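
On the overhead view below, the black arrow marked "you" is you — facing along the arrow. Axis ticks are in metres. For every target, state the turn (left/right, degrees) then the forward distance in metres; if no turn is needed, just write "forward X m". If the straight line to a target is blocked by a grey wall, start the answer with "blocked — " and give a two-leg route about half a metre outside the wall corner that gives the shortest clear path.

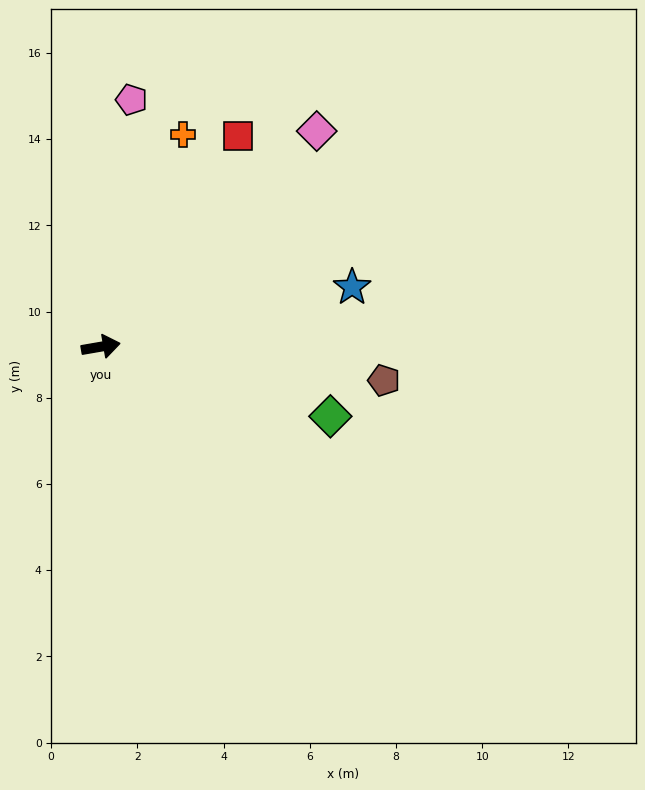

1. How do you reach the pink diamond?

turn left 35°, forward 7.1 m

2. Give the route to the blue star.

turn left 4°, forward 6.0 m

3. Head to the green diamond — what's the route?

turn right 27°, forward 5.6 m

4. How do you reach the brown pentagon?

turn right 17°, forward 6.6 m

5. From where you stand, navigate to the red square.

turn left 47°, forward 5.8 m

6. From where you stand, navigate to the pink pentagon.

turn left 73°, forward 5.8 m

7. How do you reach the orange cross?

turn left 59°, forward 5.3 m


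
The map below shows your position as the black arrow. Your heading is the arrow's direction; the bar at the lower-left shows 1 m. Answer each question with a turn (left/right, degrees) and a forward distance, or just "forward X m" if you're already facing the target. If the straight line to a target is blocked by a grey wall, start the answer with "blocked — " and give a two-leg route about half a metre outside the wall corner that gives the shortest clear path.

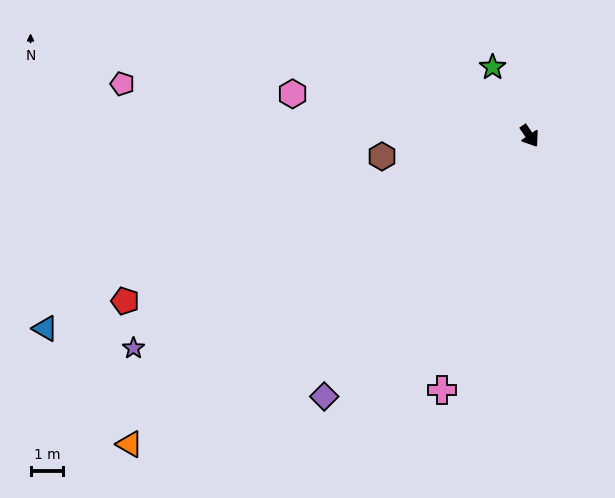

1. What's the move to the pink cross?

turn right 53°, forward 8.2 m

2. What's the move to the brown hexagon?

turn right 116°, forward 4.6 m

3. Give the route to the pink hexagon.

turn right 134°, forward 7.4 m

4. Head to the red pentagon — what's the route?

turn right 102°, forward 13.4 m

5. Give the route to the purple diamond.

turn right 72°, forward 10.2 m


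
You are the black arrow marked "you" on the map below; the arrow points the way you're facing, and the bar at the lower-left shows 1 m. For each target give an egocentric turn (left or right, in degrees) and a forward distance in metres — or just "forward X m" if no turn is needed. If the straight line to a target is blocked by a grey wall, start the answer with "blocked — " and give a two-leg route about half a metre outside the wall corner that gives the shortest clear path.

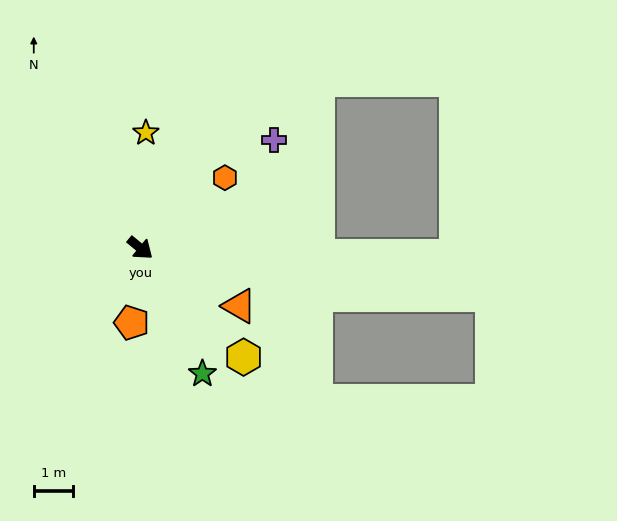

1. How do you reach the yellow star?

turn left 127°, forward 3.0 m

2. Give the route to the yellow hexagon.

turn right 7°, forward 3.9 m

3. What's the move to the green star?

turn right 24°, forward 3.6 m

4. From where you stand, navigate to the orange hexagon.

turn left 79°, forward 2.8 m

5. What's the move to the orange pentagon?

turn right 57°, forward 1.9 m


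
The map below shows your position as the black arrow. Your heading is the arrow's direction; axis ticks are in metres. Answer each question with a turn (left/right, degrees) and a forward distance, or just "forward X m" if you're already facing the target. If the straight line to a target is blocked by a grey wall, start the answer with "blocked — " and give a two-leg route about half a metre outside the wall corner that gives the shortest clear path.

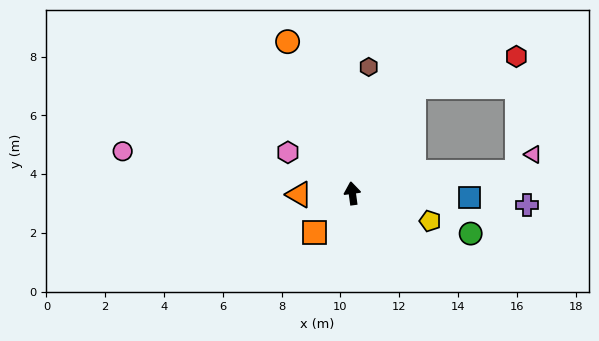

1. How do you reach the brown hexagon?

turn right 15°, forward 4.3 m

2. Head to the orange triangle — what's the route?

turn left 84°, forward 1.8 m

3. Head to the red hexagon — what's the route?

blocked — turn right 38°, forward 4.2 m, then turn right 43°, forward 3.6 m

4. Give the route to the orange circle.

turn left 15°, forward 5.6 m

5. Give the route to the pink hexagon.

turn left 50°, forward 2.6 m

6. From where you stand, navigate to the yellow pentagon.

turn right 117°, forward 2.8 m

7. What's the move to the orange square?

turn left 128°, forward 1.9 m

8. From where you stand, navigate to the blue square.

turn right 100°, forward 4.0 m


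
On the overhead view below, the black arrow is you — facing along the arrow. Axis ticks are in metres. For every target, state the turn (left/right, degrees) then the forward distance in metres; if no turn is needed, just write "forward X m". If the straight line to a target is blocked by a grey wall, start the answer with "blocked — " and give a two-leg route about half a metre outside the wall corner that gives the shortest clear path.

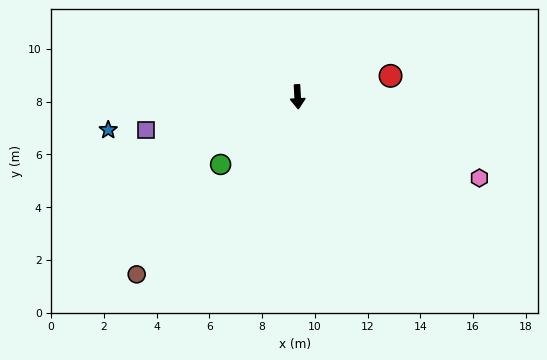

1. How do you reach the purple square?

turn right 81°, forward 5.9 m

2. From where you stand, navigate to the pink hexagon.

turn left 63°, forward 7.5 m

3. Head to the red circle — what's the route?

turn left 100°, forward 3.6 m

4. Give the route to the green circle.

turn right 52°, forward 3.9 m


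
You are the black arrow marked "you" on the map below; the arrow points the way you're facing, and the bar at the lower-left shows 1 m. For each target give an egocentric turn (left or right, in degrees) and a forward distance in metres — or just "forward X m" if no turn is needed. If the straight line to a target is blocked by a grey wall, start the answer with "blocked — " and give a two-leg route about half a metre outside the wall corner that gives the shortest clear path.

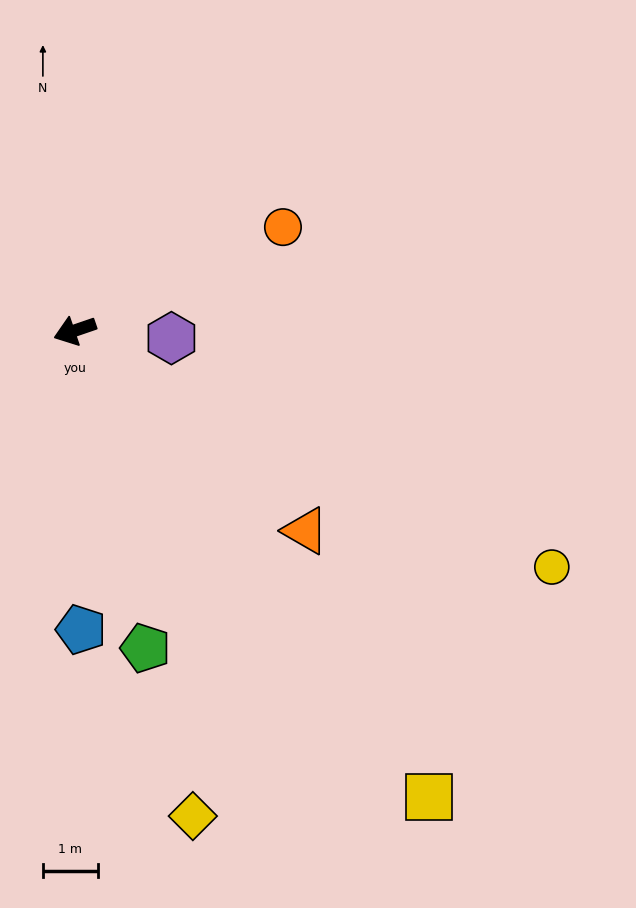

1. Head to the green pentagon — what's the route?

turn left 84°, forward 5.9 m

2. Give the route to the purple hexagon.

turn left 157°, forward 1.8 m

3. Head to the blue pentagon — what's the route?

turn left 72°, forward 5.5 m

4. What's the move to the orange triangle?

turn left 120°, forward 5.6 m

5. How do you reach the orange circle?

turn right 173°, forward 4.2 m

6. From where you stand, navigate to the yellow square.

turn left 108°, forward 10.7 m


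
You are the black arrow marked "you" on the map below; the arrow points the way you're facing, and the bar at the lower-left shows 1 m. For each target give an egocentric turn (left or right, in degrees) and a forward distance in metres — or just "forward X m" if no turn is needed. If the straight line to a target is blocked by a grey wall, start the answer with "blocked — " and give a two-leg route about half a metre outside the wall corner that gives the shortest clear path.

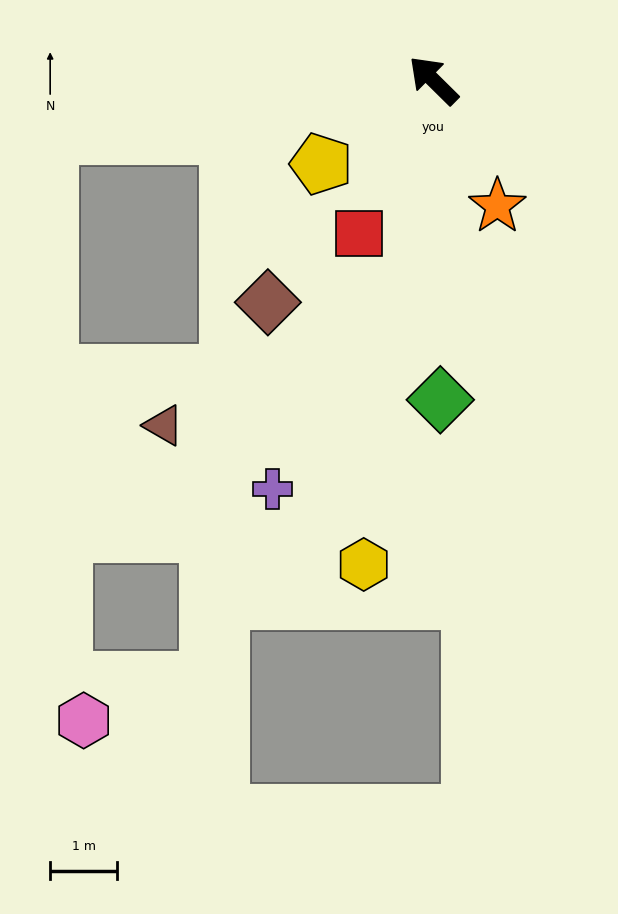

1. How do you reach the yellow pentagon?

turn left 81°, forward 2.1 m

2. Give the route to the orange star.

turn left 162°, forward 2.1 m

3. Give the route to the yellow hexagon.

turn left 126°, forward 7.3 m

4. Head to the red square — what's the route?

turn left 109°, forward 2.5 m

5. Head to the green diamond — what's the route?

turn left 136°, forward 4.8 m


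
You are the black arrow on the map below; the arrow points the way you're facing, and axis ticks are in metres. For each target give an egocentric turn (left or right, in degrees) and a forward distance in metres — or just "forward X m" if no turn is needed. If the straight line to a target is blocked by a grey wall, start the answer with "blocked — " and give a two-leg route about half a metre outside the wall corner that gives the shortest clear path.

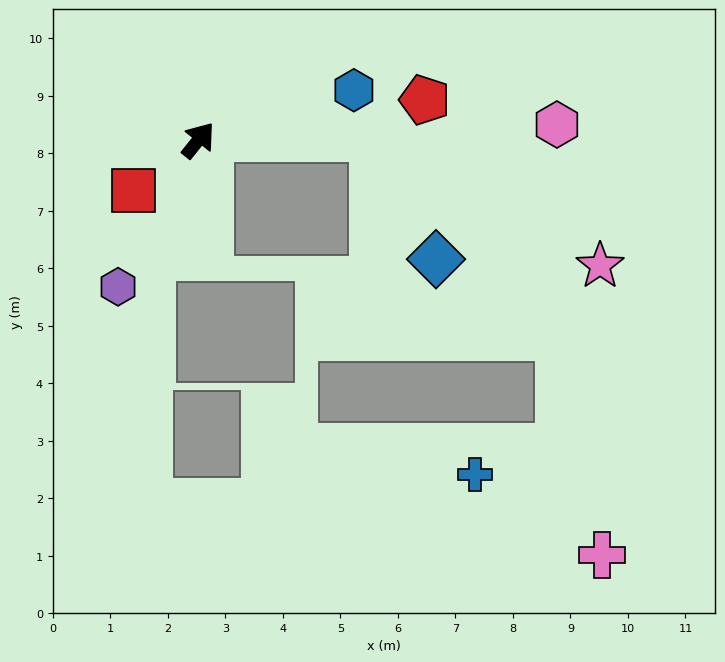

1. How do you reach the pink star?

blocked — turn right 50°, forward 3.0 m, then turn right 31°, forward 4.5 m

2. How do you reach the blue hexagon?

turn right 34°, forward 2.8 m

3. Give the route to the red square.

turn left 167°, forward 1.4 m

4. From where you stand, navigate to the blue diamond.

blocked — turn right 50°, forward 3.0 m, then turn right 64°, forward 2.4 m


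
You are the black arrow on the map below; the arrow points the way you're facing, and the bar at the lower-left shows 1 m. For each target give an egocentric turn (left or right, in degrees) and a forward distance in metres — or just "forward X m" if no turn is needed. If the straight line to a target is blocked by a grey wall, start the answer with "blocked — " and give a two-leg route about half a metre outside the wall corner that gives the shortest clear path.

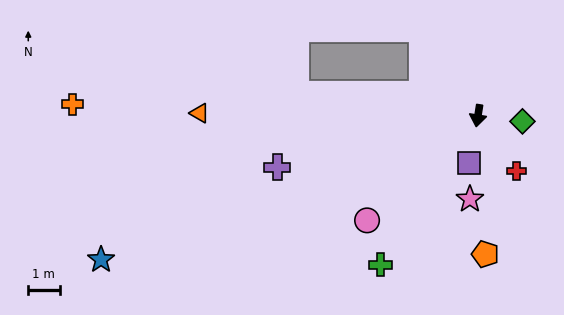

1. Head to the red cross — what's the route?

turn left 44°, forward 2.2 m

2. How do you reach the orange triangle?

turn right 82°, forward 8.9 m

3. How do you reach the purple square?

forward 1.5 m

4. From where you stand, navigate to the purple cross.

turn right 67°, forward 6.6 m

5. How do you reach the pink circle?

turn right 38°, forward 4.9 m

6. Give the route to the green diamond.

turn left 92°, forward 1.4 m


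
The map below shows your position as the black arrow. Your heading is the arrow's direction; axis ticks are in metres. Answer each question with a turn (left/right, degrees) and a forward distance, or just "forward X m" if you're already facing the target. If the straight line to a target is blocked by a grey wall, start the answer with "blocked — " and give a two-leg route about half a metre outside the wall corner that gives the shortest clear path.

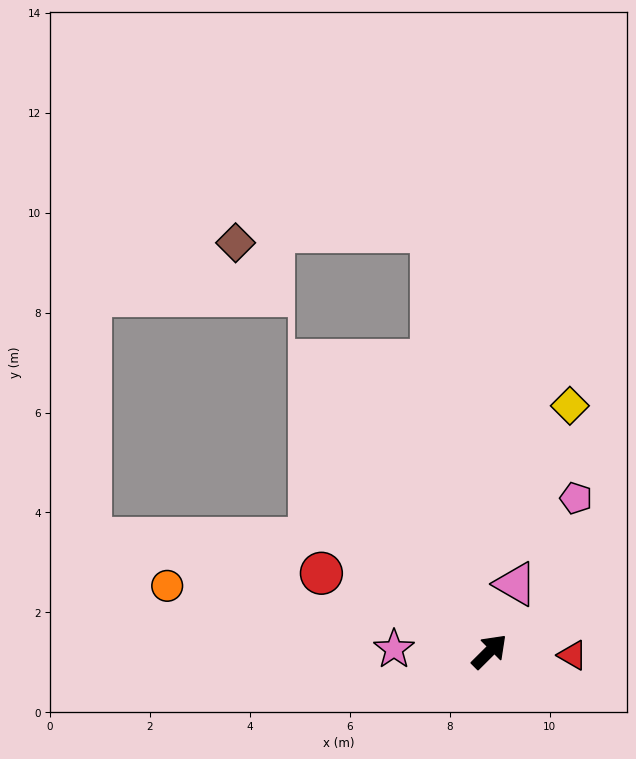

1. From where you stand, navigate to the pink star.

turn left 134°, forward 1.9 m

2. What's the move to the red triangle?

turn right 47°, forward 1.7 m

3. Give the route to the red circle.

turn left 110°, forward 3.7 m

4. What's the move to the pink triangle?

turn left 24°, forward 1.4 m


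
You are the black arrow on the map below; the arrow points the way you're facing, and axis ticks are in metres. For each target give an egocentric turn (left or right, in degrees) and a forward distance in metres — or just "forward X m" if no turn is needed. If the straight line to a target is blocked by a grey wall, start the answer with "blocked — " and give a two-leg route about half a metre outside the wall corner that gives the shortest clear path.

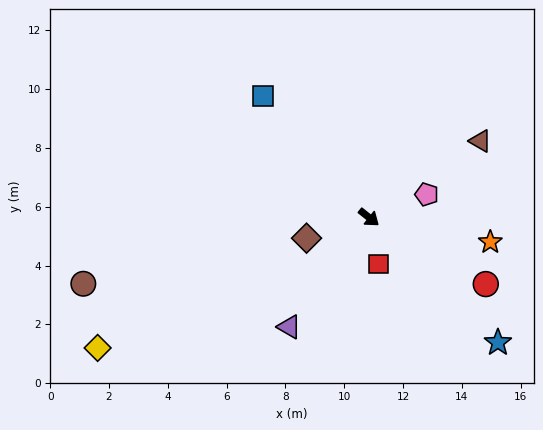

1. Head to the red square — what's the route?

turn right 40°, forward 1.6 m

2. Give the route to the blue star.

turn right 6°, forward 6.1 m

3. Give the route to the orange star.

turn left 27°, forward 4.2 m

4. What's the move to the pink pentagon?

turn left 60°, forward 2.1 m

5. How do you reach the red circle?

turn left 9°, forward 4.6 m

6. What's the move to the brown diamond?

turn right 123°, forward 2.2 m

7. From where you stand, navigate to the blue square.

turn left 170°, forward 5.5 m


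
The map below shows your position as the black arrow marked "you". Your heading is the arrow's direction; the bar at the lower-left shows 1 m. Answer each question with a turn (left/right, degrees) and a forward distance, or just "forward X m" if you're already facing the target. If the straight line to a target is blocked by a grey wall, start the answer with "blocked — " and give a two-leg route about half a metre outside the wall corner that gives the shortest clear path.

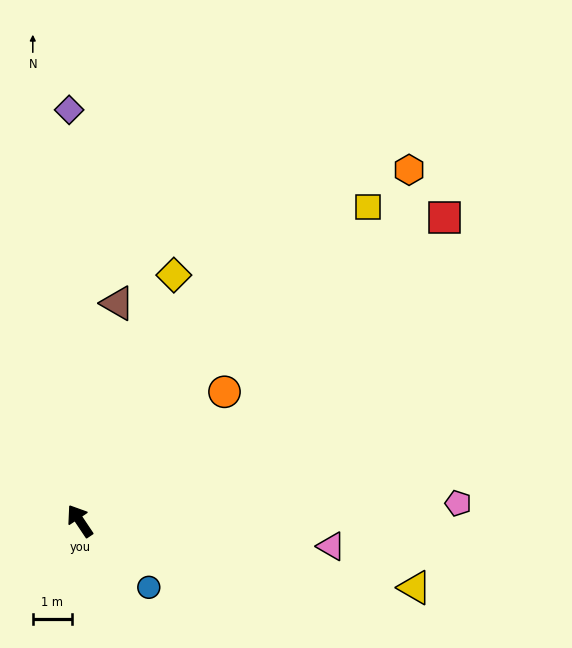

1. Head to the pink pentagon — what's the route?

turn right 121°, forward 9.6 m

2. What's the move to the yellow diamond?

turn right 55°, forward 6.7 m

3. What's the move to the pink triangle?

turn right 130°, forward 6.4 m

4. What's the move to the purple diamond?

turn right 32°, forward 10.5 m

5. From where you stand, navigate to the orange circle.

turn right 82°, forward 4.9 m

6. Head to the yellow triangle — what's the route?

turn right 135°, forward 8.7 m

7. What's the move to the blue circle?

turn right 168°, forward 2.4 m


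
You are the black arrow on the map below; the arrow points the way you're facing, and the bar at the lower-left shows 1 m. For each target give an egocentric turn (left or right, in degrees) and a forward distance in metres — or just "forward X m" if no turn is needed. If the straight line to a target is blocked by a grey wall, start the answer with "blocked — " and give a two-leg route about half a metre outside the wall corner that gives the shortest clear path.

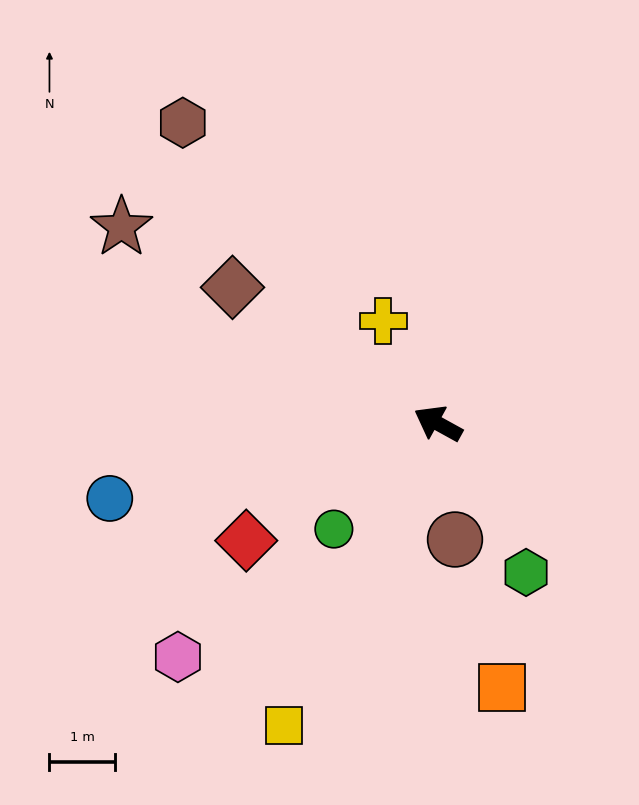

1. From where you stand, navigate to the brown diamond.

turn right 5°, forward 3.8 m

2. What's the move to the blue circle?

turn left 42°, forward 5.2 m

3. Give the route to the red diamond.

turn left 60°, forward 3.4 m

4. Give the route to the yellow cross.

turn right 33°, forward 1.8 m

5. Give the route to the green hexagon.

turn left 149°, forward 2.7 m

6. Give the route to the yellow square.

turn left 92°, forward 5.2 m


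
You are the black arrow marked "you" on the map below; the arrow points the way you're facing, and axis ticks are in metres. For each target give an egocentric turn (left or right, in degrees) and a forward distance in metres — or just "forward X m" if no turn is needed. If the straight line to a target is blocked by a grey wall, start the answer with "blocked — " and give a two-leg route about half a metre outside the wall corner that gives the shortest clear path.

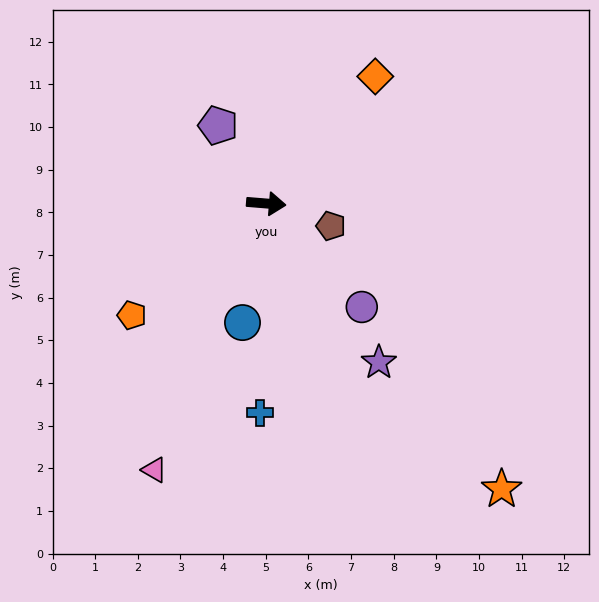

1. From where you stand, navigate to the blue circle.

turn right 97°, forward 2.8 m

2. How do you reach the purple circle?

turn right 43°, forward 3.3 m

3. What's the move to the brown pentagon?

turn right 15°, forward 1.6 m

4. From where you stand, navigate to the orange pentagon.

turn right 136°, forward 4.1 m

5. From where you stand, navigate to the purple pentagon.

turn left 126°, forward 2.2 m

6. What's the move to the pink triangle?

turn right 108°, forward 6.8 m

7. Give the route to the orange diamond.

turn left 54°, forward 3.9 m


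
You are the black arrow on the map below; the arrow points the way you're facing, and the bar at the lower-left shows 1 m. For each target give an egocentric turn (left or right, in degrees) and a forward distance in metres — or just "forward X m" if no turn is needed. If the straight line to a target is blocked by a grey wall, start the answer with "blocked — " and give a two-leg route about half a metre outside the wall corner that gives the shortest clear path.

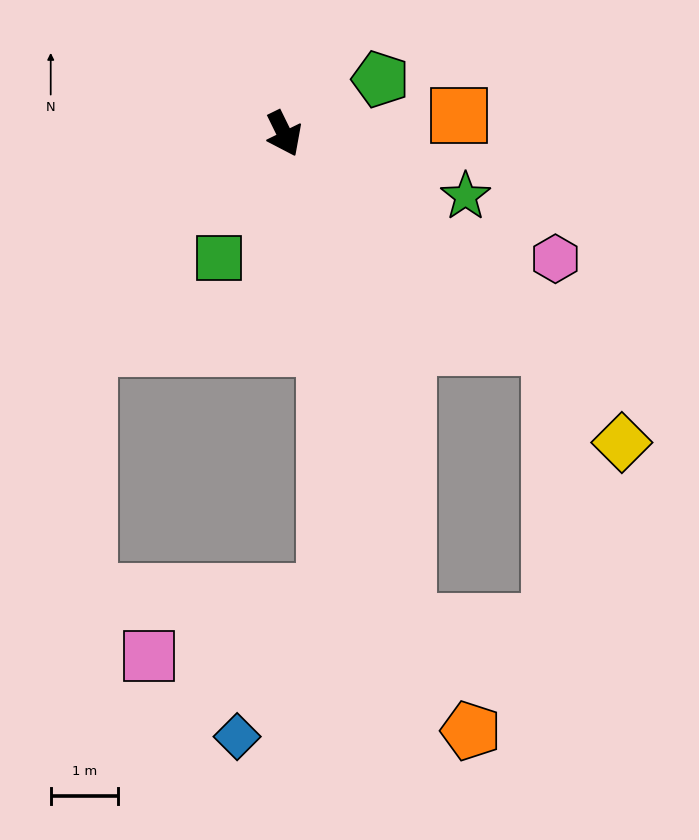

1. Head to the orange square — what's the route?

turn left 70°, forward 2.6 m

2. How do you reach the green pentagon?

turn left 93°, forward 1.6 m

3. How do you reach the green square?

turn right 54°, forward 2.1 m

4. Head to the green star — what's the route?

turn left 45°, forward 2.9 m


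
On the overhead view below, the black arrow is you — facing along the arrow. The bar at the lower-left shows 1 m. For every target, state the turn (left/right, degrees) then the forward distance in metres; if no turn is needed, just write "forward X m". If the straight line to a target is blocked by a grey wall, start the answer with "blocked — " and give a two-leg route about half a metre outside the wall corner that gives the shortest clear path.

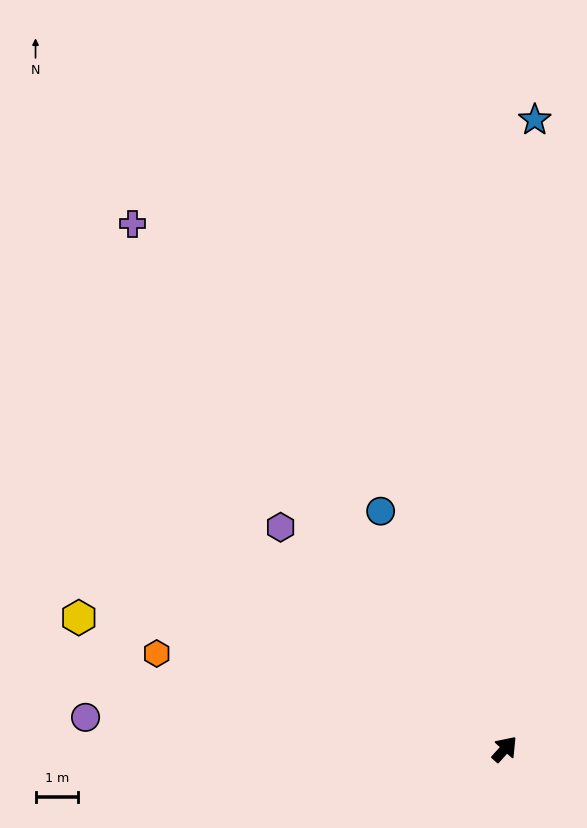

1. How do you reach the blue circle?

turn left 70°, forward 6.3 m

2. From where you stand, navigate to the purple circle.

turn left 128°, forward 9.9 m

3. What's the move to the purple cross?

turn left 77°, forward 15.2 m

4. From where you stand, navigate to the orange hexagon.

turn left 117°, forward 8.5 m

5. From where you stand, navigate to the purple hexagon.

turn left 87°, forward 7.5 m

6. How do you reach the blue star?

turn left 39°, forward 14.9 m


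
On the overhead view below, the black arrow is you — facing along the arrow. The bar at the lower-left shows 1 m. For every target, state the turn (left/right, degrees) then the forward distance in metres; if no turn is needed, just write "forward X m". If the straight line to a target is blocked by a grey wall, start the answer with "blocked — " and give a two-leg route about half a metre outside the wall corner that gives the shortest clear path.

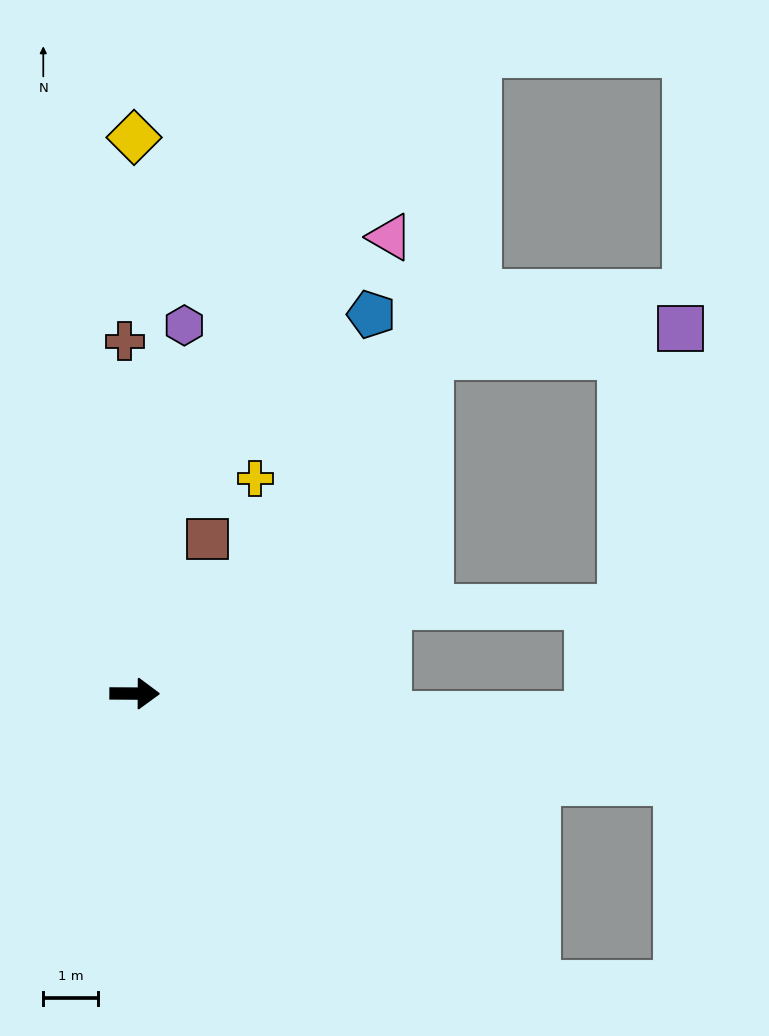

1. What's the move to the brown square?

turn left 65°, forward 3.1 m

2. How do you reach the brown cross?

turn left 92°, forward 6.5 m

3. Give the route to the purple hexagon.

turn left 83°, forward 6.8 m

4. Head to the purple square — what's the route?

blocked — turn left 49°, forward 8.2 m, then turn right 42°, forward 4.6 m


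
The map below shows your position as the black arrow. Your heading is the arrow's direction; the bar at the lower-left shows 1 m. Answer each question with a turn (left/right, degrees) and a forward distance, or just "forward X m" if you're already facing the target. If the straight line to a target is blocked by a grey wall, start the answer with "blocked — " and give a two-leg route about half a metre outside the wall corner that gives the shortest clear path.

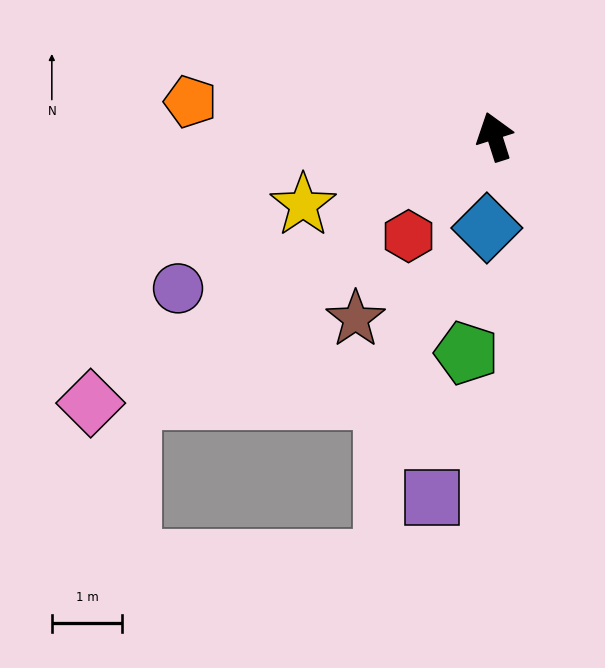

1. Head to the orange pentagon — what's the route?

turn left 66°, forward 4.3 m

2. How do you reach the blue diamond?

turn left 157°, forward 1.3 m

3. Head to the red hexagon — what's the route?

turn left 121°, forward 1.9 m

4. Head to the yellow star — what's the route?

turn left 92°, forward 2.9 m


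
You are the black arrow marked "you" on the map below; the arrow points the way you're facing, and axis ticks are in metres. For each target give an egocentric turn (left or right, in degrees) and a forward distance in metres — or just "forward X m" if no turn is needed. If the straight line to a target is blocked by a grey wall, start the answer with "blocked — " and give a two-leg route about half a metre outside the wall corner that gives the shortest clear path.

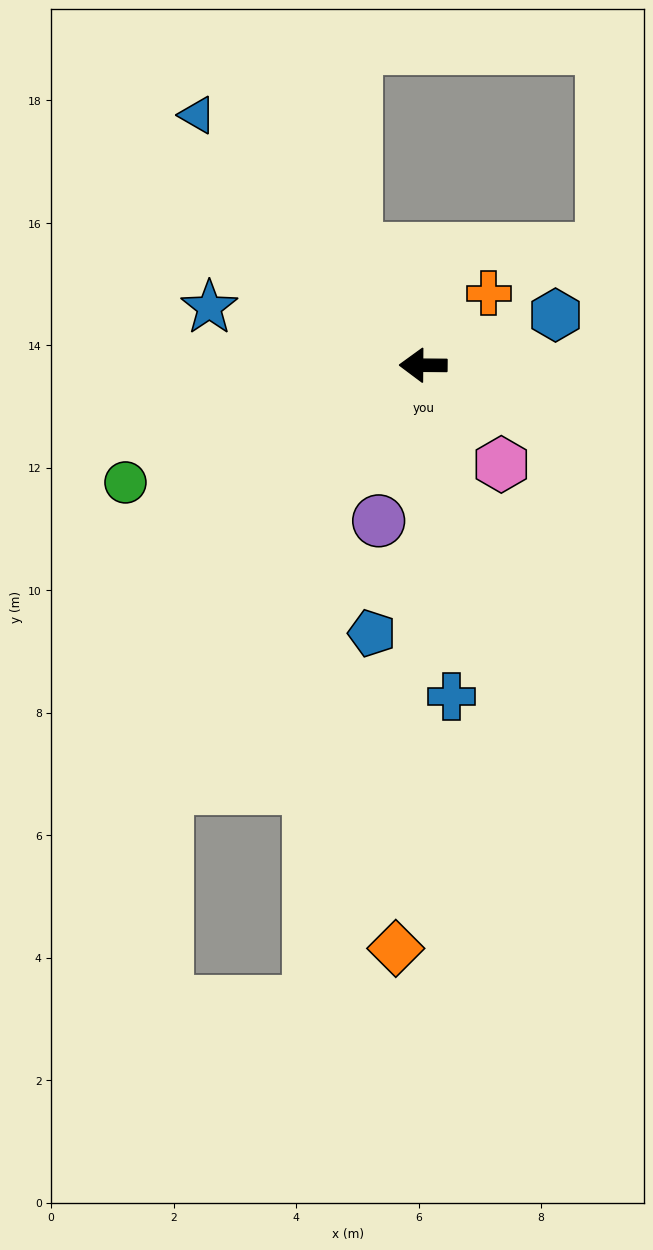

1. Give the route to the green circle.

turn left 22°, forward 5.2 m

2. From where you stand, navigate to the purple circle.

turn left 74°, forward 2.6 m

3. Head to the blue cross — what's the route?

turn left 95°, forward 5.4 m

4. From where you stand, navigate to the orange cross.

turn right 132°, forward 1.6 m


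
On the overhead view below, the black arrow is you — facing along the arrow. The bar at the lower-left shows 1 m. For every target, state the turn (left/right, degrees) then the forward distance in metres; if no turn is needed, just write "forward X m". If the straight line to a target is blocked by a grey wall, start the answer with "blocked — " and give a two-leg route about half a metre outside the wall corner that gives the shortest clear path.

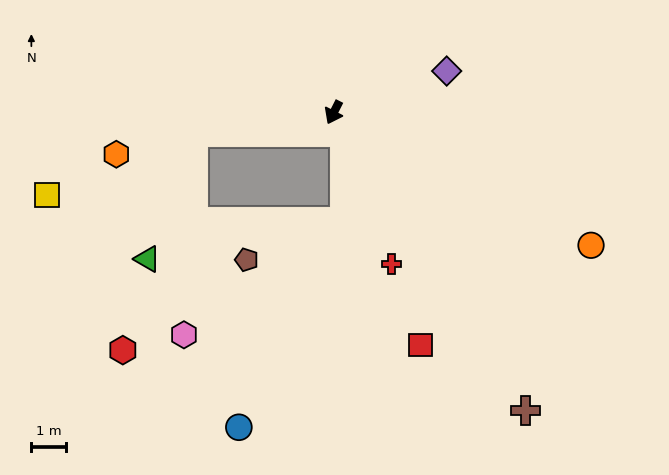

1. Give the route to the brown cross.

turn left 60°, forward 10.3 m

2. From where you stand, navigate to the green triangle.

blocked — turn right 55°, forward 4.1 m, then turn left 62°, forward 3.9 m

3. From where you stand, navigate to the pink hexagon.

blocked — turn right 55°, forward 4.1 m, then turn left 79°, forward 5.9 m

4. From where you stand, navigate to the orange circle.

turn left 90°, forward 8.4 m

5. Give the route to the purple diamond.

turn left 137°, forward 3.5 m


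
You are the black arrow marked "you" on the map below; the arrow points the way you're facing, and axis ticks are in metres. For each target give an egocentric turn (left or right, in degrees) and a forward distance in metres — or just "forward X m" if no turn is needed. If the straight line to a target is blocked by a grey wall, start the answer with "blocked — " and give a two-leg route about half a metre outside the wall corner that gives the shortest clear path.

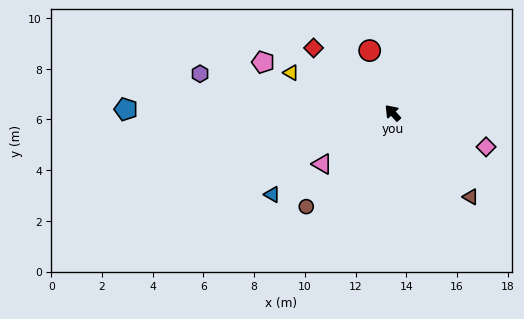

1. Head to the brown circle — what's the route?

turn left 95°, forward 5.0 m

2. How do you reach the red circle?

turn right 22°, forward 2.6 m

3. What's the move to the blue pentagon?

turn left 47°, forward 10.5 m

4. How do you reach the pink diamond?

turn right 152°, forward 3.9 m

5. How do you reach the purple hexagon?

turn left 36°, forward 7.7 m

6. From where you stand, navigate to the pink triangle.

turn left 84°, forward 3.4 m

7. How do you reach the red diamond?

turn left 8°, forward 4.0 m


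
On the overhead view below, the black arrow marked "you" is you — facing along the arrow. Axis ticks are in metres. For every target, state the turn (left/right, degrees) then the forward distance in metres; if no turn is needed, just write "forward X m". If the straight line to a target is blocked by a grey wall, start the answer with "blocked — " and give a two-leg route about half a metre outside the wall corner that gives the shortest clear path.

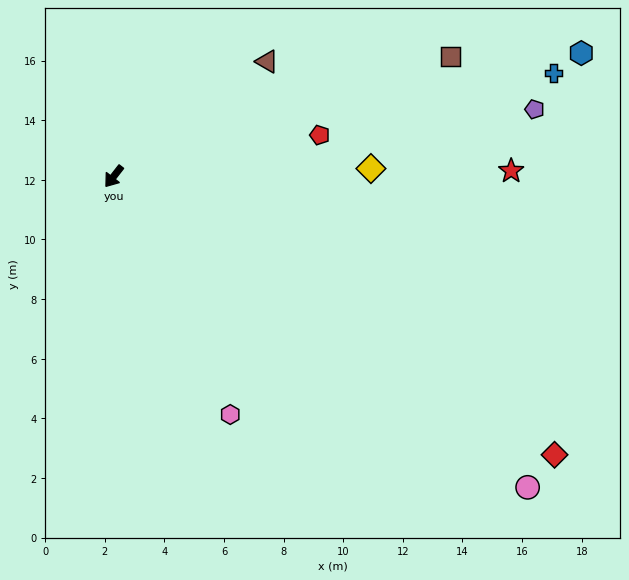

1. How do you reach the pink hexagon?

turn left 64°, forward 8.9 m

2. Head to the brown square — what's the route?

turn left 147°, forward 12.0 m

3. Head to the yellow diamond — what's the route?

turn left 130°, forward 8.6 m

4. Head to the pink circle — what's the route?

turn left 91°, forward 17.4 m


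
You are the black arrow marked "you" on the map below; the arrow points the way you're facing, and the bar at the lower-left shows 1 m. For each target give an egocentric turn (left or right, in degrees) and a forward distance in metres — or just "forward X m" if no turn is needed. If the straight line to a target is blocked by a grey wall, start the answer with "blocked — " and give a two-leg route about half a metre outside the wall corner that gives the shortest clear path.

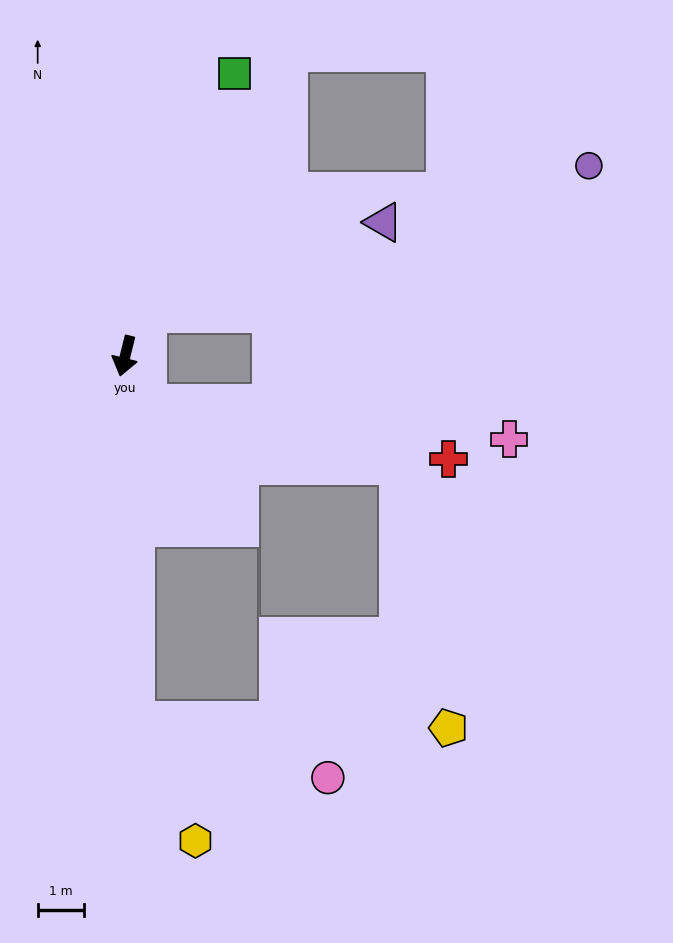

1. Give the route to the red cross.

blocked — turn left 38°, forward 1.1 m, then turn left 56°, forward 6.6 m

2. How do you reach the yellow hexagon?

blocked — turn left 15°, forward 7.9 m, then turn left 26°, forward 2.9 m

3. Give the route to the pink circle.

blocked — turn left 15°, forward 7.9 m, then turn left 73°, forward 4.3 m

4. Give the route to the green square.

turn left 173°, forward 6.5 m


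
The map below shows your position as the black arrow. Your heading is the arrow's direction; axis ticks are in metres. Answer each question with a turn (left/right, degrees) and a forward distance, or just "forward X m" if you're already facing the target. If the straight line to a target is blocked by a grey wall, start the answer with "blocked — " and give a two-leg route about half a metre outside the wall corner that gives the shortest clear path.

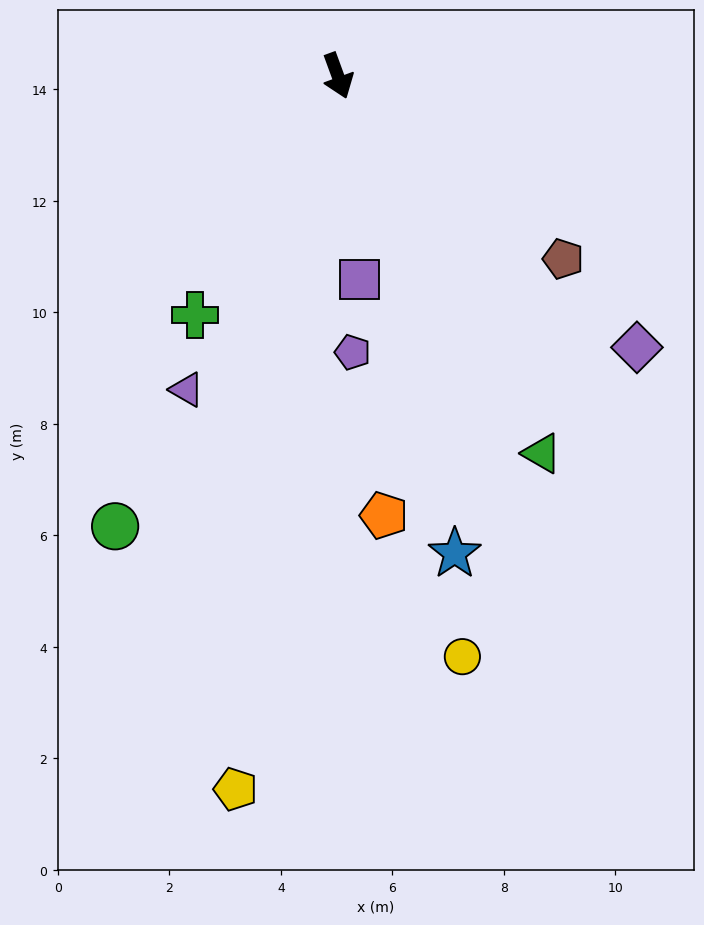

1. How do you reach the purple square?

turn right 14°, forward 3.7 m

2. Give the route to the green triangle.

turn left 8°, forward 7.7 m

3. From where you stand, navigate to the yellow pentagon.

turn right 28°, forward 12.9 m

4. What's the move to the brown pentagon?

turn left 31°, forward 5.2 m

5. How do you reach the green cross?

turn right 51°, forward 5.0 m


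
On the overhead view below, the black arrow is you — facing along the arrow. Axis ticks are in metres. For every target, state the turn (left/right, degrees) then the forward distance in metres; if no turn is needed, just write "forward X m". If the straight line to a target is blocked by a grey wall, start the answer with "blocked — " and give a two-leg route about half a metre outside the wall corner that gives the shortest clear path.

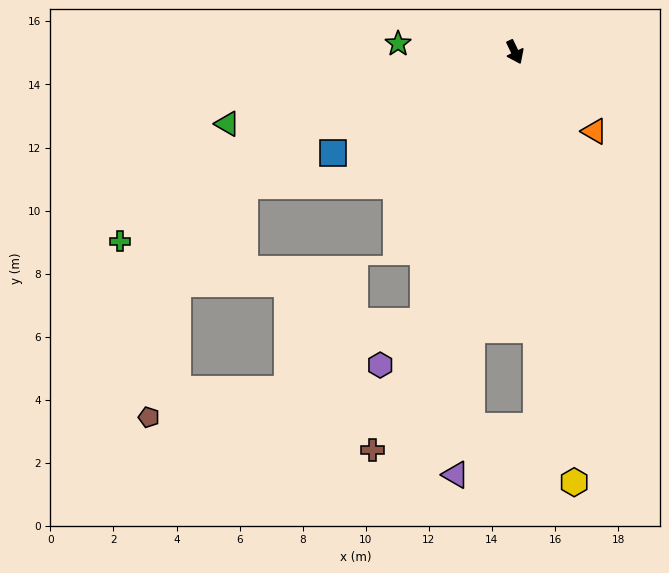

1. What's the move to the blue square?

turn right 86°, forward 6.6 m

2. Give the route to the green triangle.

turn right 102°, forward 9.4 m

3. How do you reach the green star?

turn right 120°, forward 3.7 m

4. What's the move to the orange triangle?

turn left 19°, forward 3.6 m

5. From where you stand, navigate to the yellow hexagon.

turn right 18°, forward 13.8 m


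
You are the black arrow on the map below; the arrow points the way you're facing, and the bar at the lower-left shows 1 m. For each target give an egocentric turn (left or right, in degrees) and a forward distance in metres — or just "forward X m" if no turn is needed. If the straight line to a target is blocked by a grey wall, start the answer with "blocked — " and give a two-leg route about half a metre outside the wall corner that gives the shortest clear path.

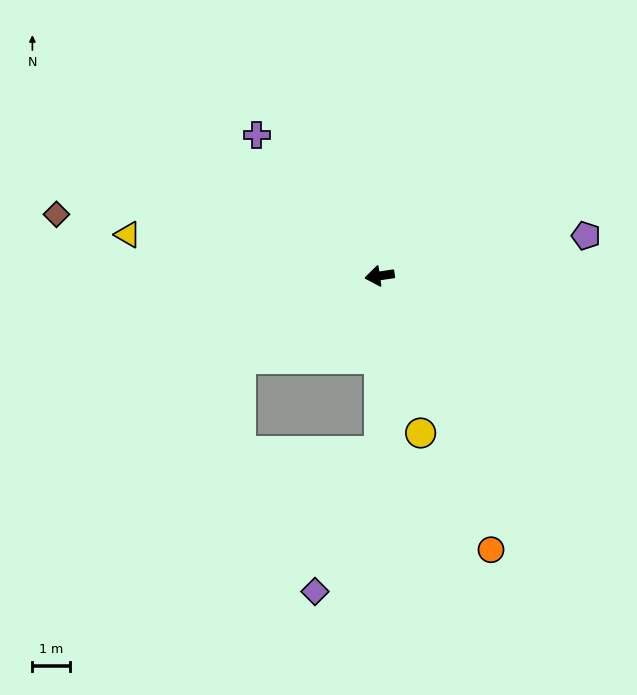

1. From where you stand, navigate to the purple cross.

turn right 57°, forward 5.0 m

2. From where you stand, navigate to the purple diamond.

blocked — turn left 82°, forward 4.7 m, then turn right 25°, forward 4.1 m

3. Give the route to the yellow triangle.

turn right 18°, forward 6.9 m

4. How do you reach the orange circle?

turn left 104°, forward 8.0 m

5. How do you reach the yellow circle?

turn left 96°, forward 4.4 m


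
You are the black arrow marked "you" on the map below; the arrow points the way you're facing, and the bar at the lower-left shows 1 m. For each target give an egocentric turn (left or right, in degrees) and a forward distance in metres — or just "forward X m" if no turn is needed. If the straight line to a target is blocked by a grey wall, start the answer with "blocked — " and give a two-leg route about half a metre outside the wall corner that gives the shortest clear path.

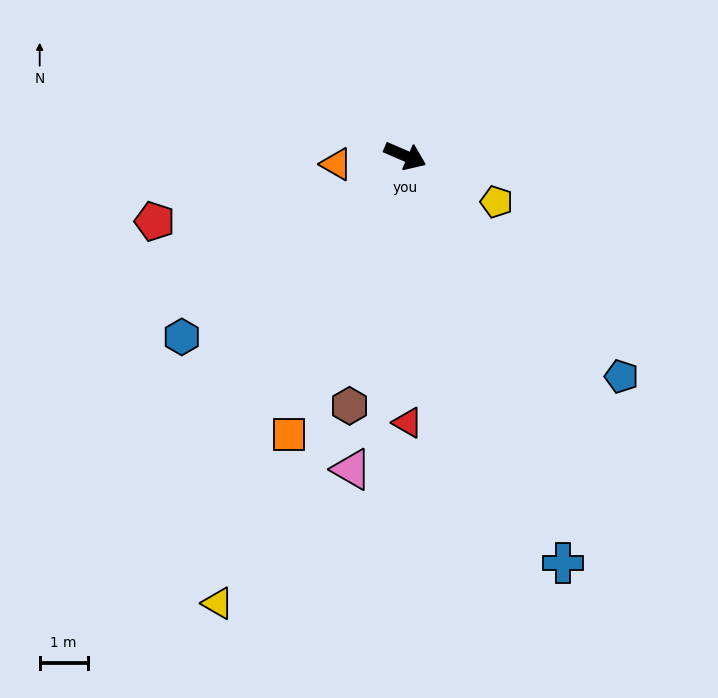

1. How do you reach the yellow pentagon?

turn right 3°, forward 2.1 m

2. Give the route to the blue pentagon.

turn right 22°, forward 6.4 m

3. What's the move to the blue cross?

turn right 45°, forward 9.1 m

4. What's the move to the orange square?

turn right 89°, forward 6.3 m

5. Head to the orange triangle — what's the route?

turn right 150°, forward 1.4 m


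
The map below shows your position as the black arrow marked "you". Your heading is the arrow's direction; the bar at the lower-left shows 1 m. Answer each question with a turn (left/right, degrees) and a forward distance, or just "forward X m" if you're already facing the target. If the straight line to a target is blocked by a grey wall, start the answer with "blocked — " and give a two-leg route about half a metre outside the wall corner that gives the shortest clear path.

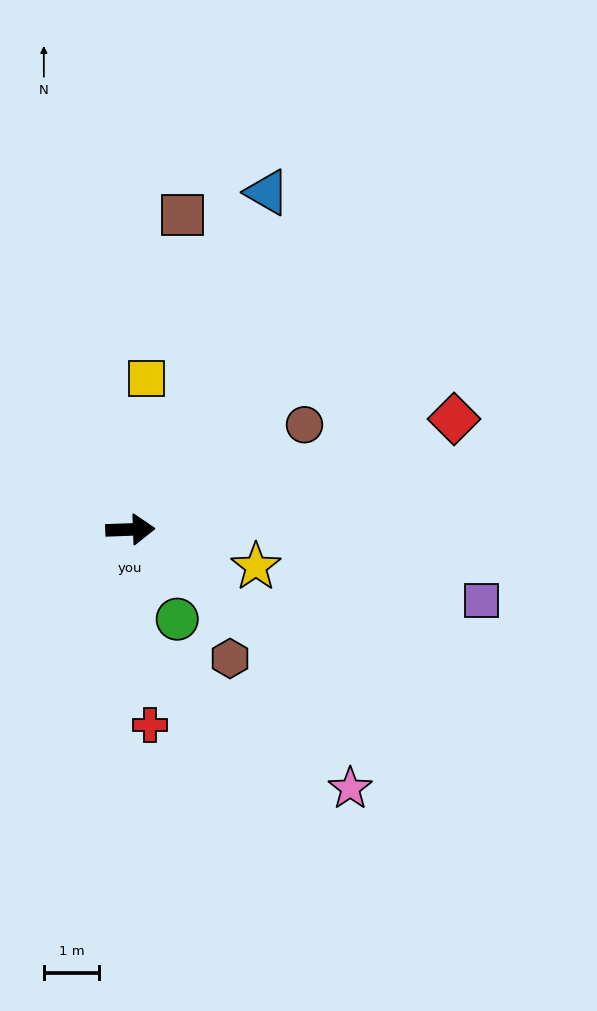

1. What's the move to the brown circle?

turn left 29°, forward 3.7 m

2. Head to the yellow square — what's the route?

turn left 82°, forward 2.7 m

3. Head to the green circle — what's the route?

turn right 64°, forward 1.8 m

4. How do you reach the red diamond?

turn left 17°, forward 6.2 m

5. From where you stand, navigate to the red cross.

turn right 86°, forward 3.5 m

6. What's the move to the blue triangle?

turn left 66°, forward 6.6 m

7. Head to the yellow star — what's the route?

turn right 19°, forward 2.4 m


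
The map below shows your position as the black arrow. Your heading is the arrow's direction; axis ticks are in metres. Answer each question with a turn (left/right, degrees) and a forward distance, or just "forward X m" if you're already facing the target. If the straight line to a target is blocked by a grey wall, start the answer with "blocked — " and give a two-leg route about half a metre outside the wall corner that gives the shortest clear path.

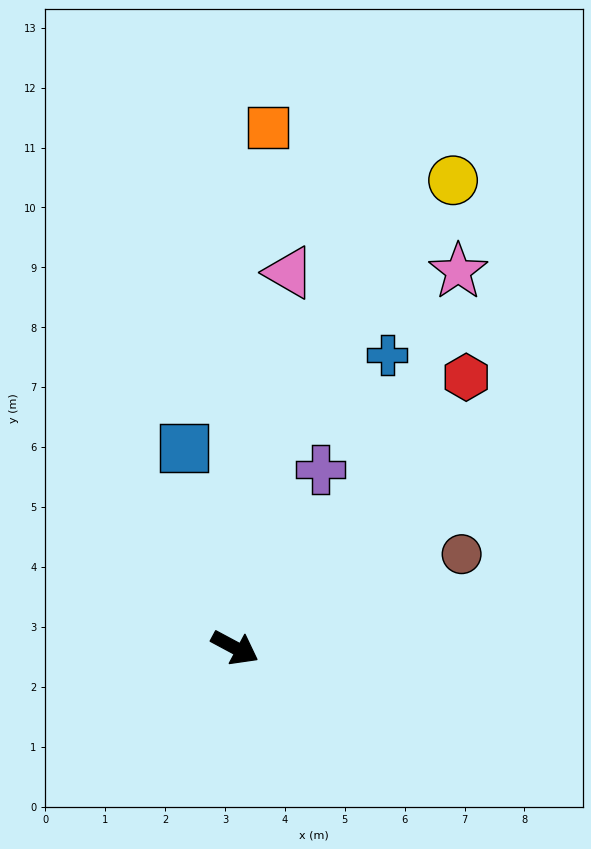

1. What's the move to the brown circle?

turn left 51°, forward 4.1 m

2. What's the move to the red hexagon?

turn left 78°, forward 5.9 m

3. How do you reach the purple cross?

turn left 93°, forward 3.3 m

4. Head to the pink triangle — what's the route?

turn left 110°, forward 6.3 m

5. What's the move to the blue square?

turn left 132°, forward 3.4 m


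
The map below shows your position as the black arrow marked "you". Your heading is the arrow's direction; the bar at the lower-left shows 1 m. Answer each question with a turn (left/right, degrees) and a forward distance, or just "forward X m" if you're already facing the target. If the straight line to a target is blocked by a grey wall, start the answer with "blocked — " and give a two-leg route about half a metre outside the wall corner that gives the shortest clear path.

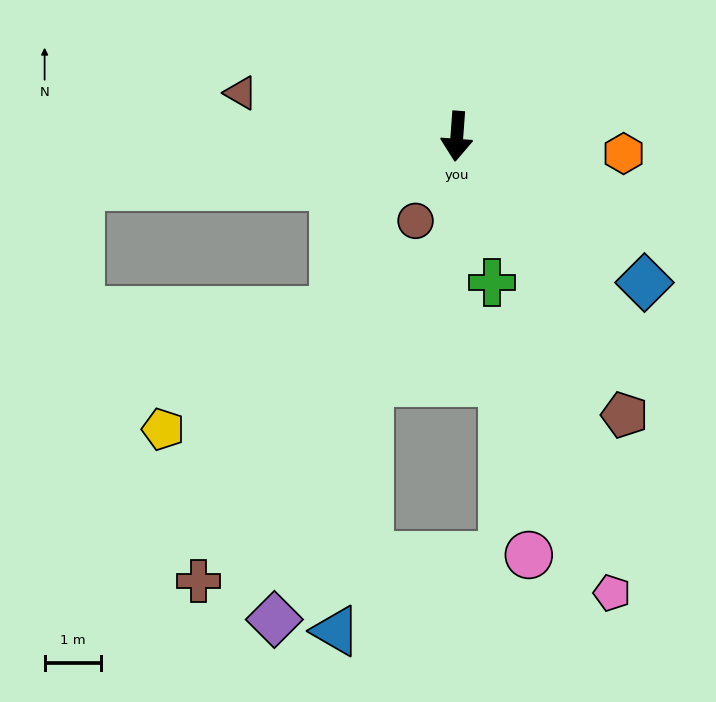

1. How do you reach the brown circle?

turn right 22°, forward 1.7 m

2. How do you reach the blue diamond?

turn left 56°, forward 4.2 m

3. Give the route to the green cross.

turn left 18°, forward 2.7 m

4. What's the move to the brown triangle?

turn right 97°, forward 3.9 m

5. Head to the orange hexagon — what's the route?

turn left 88°, forward 3.0 m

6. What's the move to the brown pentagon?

turn left 35°, forward 5.7 m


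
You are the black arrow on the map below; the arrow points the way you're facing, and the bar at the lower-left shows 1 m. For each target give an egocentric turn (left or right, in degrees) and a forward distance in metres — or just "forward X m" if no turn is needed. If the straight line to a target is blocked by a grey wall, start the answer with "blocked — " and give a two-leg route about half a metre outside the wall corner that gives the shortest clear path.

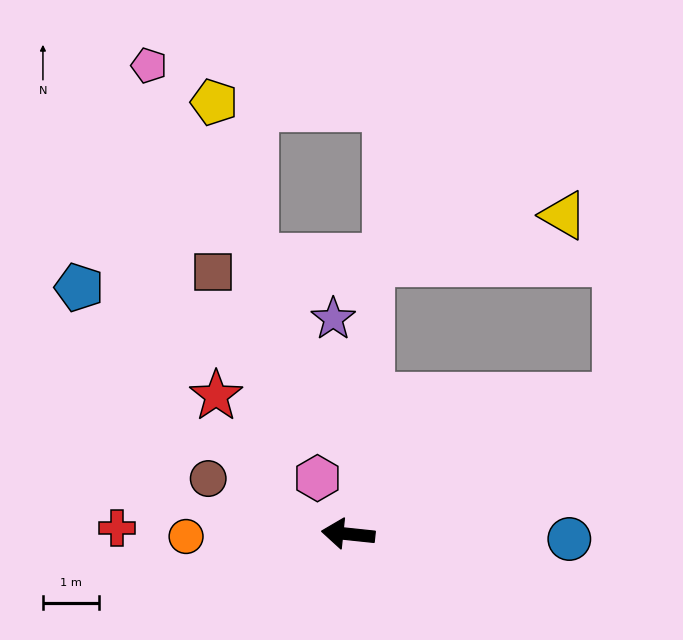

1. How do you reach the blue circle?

turn right 175°, forward 3.9 m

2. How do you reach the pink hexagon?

turn right 55°, forward 1.1 m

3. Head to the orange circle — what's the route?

turn left 7°, forward 2.9 m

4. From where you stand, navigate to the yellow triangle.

blocked — turn right 89°, forward 4.8 m, then turn right 71°, forward 3.5 m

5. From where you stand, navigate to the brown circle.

turn right 16°, forward 2.7 m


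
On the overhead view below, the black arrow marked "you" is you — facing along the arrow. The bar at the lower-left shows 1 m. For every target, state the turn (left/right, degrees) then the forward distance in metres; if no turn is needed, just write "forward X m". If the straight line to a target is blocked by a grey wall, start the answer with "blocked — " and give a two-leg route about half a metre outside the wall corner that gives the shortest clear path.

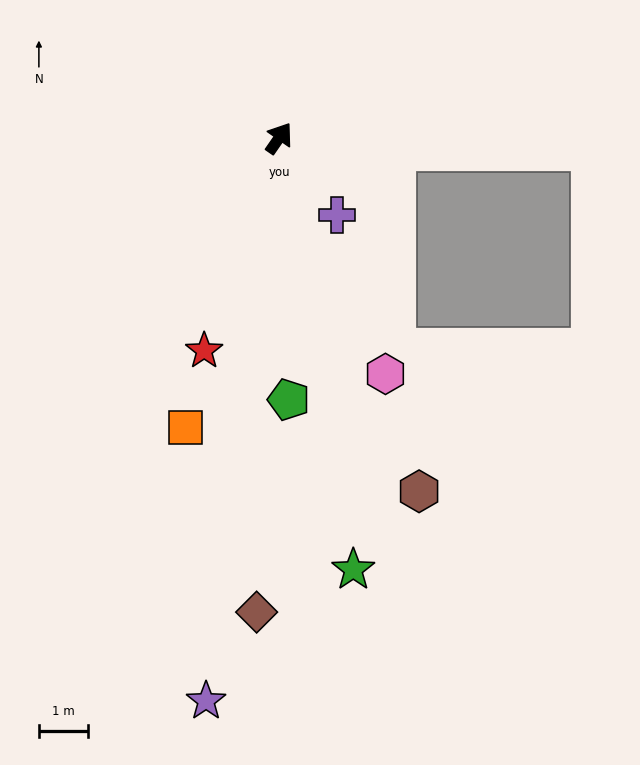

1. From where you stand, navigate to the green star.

turn right 136°, forward 8.9 m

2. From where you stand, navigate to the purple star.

turn right 153°, forward 11.5 m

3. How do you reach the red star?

turn right 165°, forward 4.6 m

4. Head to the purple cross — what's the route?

turn right 108°, forward 2.0 m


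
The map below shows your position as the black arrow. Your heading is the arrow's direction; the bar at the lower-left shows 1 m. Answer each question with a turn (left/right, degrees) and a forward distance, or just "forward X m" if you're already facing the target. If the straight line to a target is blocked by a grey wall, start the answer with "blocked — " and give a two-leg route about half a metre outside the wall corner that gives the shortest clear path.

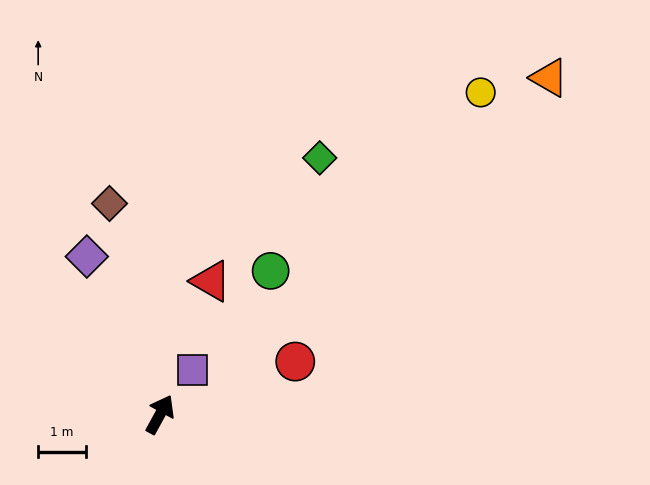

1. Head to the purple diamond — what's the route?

turn left 54°, forward 3.7 m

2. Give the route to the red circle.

turn right 40°, forward 3.1 m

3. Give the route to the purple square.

turn right 8°, forward 1.2 m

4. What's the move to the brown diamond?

turn left 42°, forward 4.6 m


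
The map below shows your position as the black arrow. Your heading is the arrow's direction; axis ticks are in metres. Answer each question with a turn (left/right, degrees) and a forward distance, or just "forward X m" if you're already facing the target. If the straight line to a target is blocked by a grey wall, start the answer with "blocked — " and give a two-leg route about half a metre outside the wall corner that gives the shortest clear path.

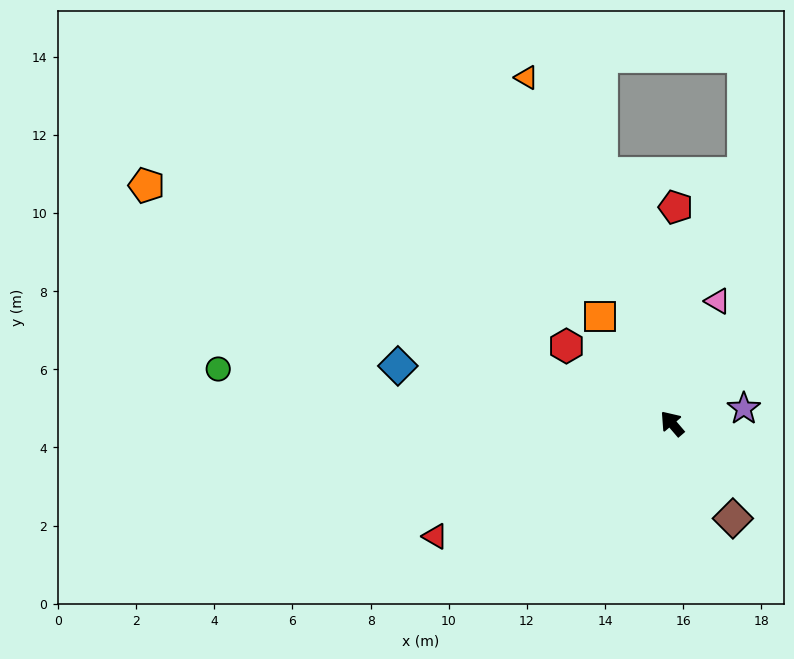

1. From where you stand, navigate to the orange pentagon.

turn left 25°, forward 14.8 m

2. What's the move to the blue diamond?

turn left 38°, forward 7.2 m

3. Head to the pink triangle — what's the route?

turn right 61°, forward 3.3 m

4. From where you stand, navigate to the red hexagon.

turn left 13°, forward 3.4 m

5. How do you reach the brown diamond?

turn left 172°, forward 2.9 m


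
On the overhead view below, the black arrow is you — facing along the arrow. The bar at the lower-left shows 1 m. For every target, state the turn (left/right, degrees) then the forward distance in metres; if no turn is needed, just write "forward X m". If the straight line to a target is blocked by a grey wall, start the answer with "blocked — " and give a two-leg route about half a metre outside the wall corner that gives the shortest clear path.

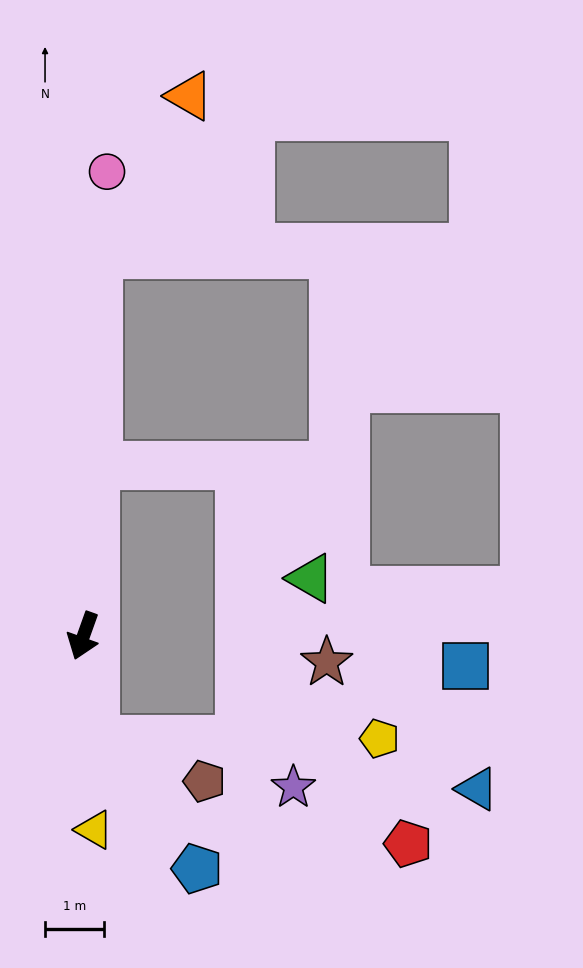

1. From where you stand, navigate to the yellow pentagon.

blocked — turn left 26°, forward 1.8 m, then turn left 84°, forward 4.8 m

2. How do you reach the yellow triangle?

turn left 23°, forward 3.3 m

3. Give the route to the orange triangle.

blocked — turn right 162°, forward 6.5 m, then turn right 28°, forward 3.1 m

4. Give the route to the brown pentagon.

blocked — turn left 26°, forward 1.8 m, then turn left 64°, forward 2.0 m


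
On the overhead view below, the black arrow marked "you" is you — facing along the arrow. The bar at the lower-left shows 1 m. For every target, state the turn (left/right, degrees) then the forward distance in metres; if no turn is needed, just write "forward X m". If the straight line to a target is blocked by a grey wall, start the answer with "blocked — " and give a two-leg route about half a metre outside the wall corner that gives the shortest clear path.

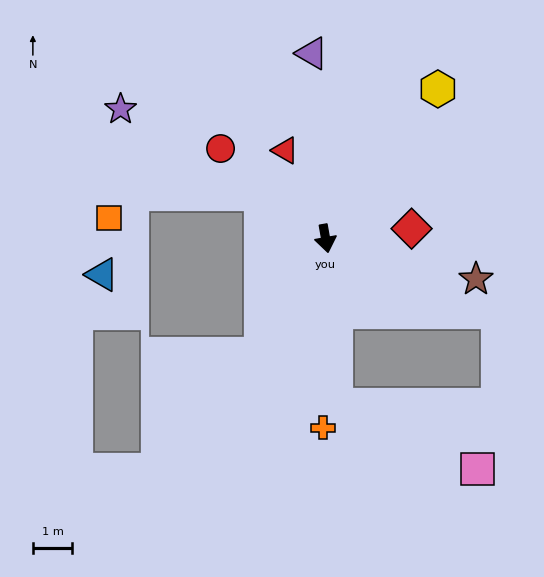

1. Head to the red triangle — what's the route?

turn right 165°, forward 2.5 m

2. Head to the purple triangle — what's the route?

turn left 174°, forward 4.7 m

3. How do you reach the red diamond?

turn left 87°, forward 2.2 m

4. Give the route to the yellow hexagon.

turn left 133°, forward 4.7 m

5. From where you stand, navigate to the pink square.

blocked — turn right 6°, forward 4.2 m, then turn left 62°, forward 3.9 m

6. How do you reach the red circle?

turn right 141°, forward 3.5 m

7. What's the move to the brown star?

turn left 65°, forward 3.9 m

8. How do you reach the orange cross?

turn right 11°, forward 4.8 m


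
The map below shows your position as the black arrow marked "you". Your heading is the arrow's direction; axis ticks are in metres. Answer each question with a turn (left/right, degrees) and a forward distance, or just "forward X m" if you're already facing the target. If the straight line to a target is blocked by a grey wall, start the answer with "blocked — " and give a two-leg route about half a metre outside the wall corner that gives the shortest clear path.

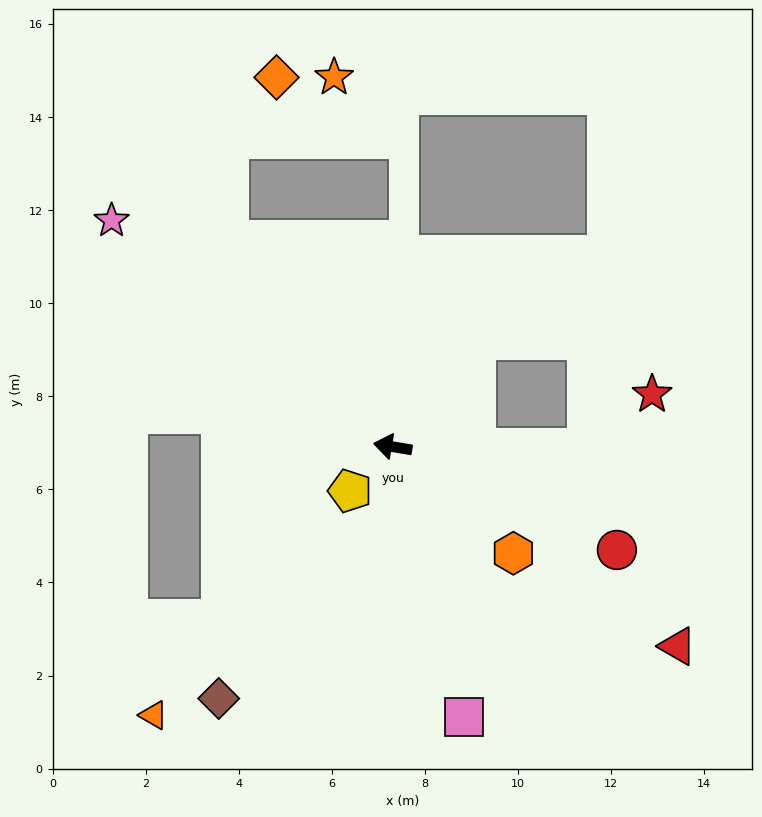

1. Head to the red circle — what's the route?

turn left 165°, forward 5.3 m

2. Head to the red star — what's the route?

blocked — turn right 171°, forward 4.2 m, then turn left 40°, forward 1.8 m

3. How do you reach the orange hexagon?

turn left 148°, forward 3.5 m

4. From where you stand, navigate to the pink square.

turn left 114°, forward 6.0 m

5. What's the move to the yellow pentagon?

turn left 56°, forward 1.3 m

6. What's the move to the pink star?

turn right 29°, forward 7.8 m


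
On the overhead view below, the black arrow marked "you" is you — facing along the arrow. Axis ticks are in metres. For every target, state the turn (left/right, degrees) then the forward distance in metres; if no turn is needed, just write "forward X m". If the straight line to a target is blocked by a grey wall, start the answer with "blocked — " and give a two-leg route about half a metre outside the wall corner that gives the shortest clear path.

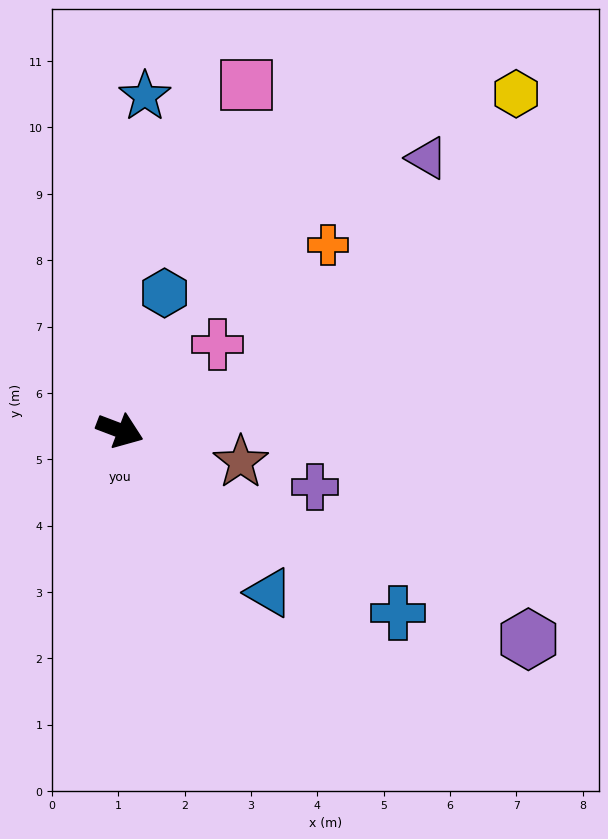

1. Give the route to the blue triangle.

turn right 27°, forward 3.3 m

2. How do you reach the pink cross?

turn left 62°, forward 2.0 m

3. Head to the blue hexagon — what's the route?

turn left 93°, forward 2.2 m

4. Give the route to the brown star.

turn left 6°, forward 1.9 m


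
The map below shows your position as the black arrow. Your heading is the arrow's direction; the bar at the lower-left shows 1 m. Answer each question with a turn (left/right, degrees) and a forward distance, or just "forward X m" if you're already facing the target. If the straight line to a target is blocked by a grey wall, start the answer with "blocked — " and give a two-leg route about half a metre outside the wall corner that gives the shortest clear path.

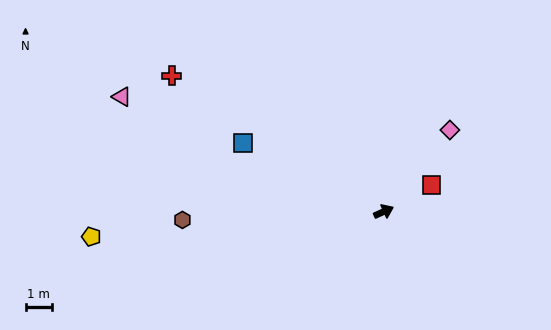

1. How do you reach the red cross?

turn left 123°, forward 9.4 m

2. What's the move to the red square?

turn left 5°, forward 2.0 m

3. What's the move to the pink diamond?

turn left 27°, forward 3.9 m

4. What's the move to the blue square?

turn left 130°, forward 5.8 m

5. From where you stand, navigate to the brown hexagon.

turn left 158°, forward 7.5 m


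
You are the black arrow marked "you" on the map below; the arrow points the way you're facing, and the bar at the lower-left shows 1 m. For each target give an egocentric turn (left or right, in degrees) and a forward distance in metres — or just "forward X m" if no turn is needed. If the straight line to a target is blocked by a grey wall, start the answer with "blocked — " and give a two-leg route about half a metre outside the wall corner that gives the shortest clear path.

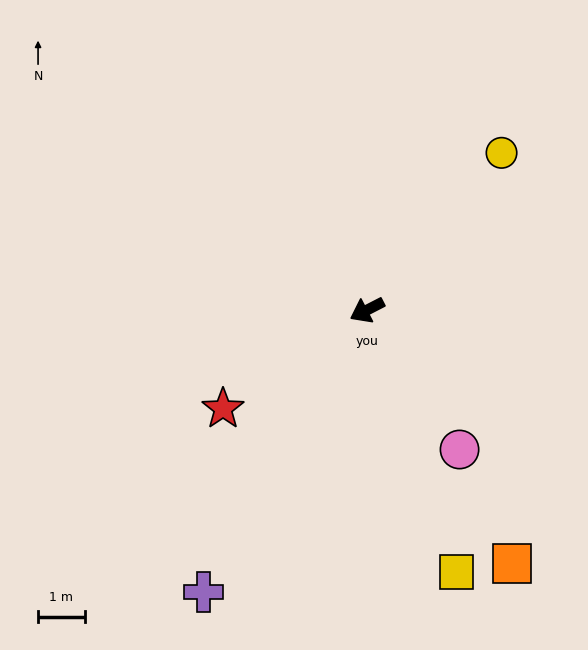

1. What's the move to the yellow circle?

turn right 158°, forward 4.4 m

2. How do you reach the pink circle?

turn left 96°, forward 3.6 m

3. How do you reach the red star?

turn left 7°, forward 3.7 m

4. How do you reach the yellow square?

turn left 82°, forward 5.9 m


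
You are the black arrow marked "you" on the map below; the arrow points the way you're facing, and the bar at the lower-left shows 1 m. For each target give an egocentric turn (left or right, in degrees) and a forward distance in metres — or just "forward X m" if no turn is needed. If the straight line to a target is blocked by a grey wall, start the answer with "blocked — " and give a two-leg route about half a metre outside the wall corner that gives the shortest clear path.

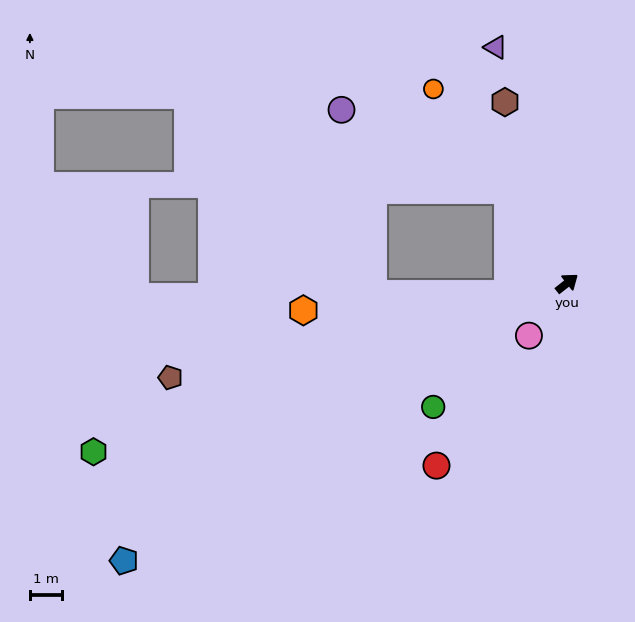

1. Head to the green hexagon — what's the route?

turn left 161°, forward 15.8 m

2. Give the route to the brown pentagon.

turn left 155°, forward 12.8 m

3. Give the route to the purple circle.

blocked — turn left 84°, forward 3.5 m, then turn left 32°, forward 5.8 m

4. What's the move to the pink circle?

turn right 164°, forward 2.0 m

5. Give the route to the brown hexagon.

turn left 71°, forward 6.0 m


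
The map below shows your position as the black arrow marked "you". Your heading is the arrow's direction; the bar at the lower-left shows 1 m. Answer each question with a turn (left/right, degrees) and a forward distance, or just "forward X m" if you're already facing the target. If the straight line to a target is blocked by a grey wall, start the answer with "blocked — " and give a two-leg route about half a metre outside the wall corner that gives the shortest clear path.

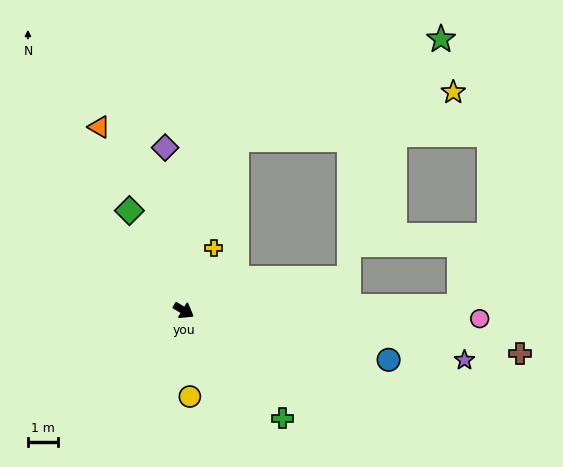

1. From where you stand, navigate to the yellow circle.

turn right 55°, forward 2.9 m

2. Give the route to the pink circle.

turn left 29°, forward 9.8 m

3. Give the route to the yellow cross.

turn left 95°, forward 2.3 m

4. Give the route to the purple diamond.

turn left 128°, forward 5.4 m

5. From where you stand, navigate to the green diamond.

turn left 150°, forward 3.8 m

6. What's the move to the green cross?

turn right 16°, forward 4.8 m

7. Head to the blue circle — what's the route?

turn left 17°, forward 7.0 m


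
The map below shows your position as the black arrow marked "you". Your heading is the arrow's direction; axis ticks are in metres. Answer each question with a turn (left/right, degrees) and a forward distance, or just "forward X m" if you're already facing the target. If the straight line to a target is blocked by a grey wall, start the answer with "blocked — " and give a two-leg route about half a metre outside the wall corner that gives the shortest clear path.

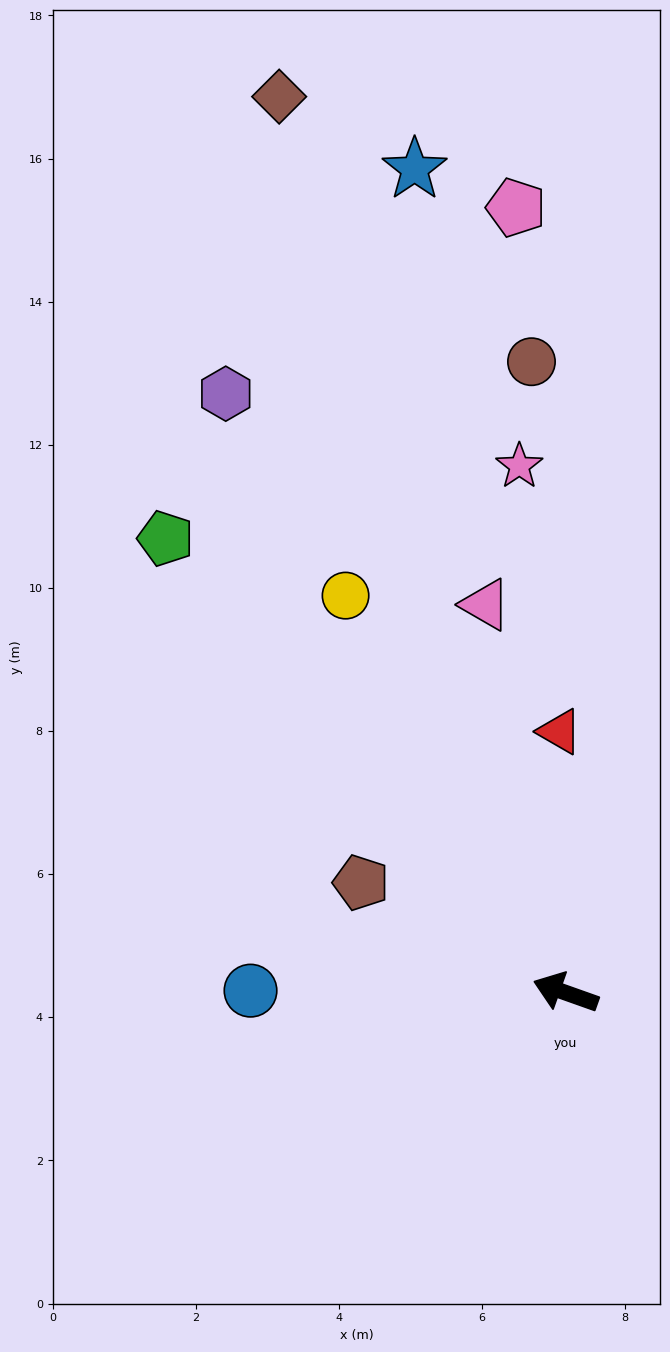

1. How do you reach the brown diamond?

turn right 53°, forward 13.1 m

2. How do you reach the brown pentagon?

turn right 9°, forward 3.2 m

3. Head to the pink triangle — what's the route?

turn right 59°, forward 5.5 m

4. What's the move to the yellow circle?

turn right 41°, forward 6.3 m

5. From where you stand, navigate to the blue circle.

turn left 19°, forward 4.4 m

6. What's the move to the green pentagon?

turn right 29°, forward 8.5 m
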